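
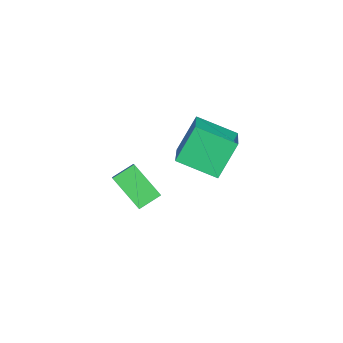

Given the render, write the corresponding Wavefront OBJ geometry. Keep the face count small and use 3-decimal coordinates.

v 0.632 1.652 3.363
v 2.478 1.433 4.482
v 1.224 3.252 2.7
v 3.07 3.033 3.819
v 1.37 0.807 1.981
v 3.216 0.588 3.1
v 1.962 2.407 1.318
v 3.808 2.188 2.437
v 0.761 -1.742 -0.305
v 0.358 -0.831 0.137
v -0.058 -1.727 -1.084
v -0.46 -0.815 -0.643
v 1.82 -0.745 -1.397
v 1.418 0.167 -0.956
v 1.002 -0.729 -2.177
v 0.599 0.182 -1.735
f 2 4 1
f 5 2 1
f 1 4 3
f 3 5 1
f 2 8 4
f 6 2 5
f 6 8 2
f 4 8 3
f 7 5 3
f 3 8 7
f 7 6 5
f 8 6 7
f 10 12 9
f 13 10 9
f 9 12 11
f 11 13 9
f 10 16 12
f 14 10 13
f 14 16 10
f 12 16 11
f 15 13 11
f 11 16 15
f 15 14 13
f 16 14 15



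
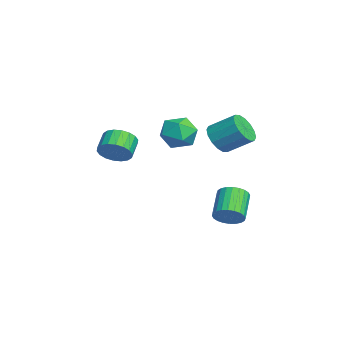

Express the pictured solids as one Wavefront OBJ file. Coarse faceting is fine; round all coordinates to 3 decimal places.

v 0.825 1.413 3.215
v 1.146 1.901 2.355
v 1.676 3.296 3.344
v 1.355 2.807 4.205
v 0.633 2.052 2.417
v 1.163 3.446 3.407
v 0.172 2.031 2.694
v 0.701 3.426 3.683
v -0.115 1.845 3.11
v 0.415 3.239 4.099
v -0.149 1.543 3.554
v 0.38 2.937 4.543
v 0.077 1.206 3.907
v 0.607 2.6 4.897
v 0.504 0.924 4.076
v 1.034 2.319 5.065
v 1.017 0.774 4.013
v 1.547 2.168 5.003
v 1.479 0.794 3.737
v 2.008 2.189 4.726
v 1.765 0.981 3.321
v 2.295 2.375 4.31
v 1.8 1.283 2.877
v 2.329 2.677 3.866
v 1.573 1.62 2.523
v 2.103 3.014 3.513
v -4.819 -0.438 2.358
v -4.072 0.159 3.182
v -3.208 -0.799 1.158
v -2.461 -0.202 1.982
v -2.976 -1.313 2.287
v -3.972 -1.089 3.029
v -3.308 0.449 1.311
v -4.304 0.673 2.053
v -3.138 0.707 2.535
v -2.933 -0.382 3.138
v -4.347 -0.258 1.202
v -4.142 -1.347 1.805
v -0.992 2.26 -3.476
v -0.438 2.83 -2.955
v -1.975 3.27 -1.804
v -2.528 2.7 -2.324
v -0.563 3.066 -3.212
v -2.1 3.506 -2.061
v -0.754 3.179 -3.51
v -2.29 3.619 -2.358
v -0.98 3.152 -3.802
v -2.517 3.593 -2.65
v -1.209 2.989 -4.044
v -2.745 3.43 -2.893
v -1.404 2.716 -4.2
v -2.94 3.156 -3.049
v -1.537 2.373 -4.246
v -3.073 2.813 -3.094
v -1.586 2.012 -4.174
v -3.123 2.453 -3.023
v -1.545 1.69 -3.996
v -3.082 2.13 -2.845
v -1.42 1.454 -3.739
v -2.957 1.894 -2.588
v -1.23 1.341 -3.442
v -2.766 1.781 -2.29
v -1.003 1.367 -3.15
v -2.54 1.808 -1.998
v -0.775 1.53 -2.907
v -2.311 1.971 -1.756
v -0.58 1.804 -2.751
v -2.116 2.244 -1.6
v -0.447 2.147 -2.706
v -1.983 2.587 -1.554
v -0.397 2.507 -2.777
v -1.934 2.948 -1.626
v -3.129 -3.986 0.912
v -2.504 -3.94 1.755
v -3.527 -3.547 2.491
v -4.151 -3.594 1.648
v -2.468 -3.51 1.575
v -3.491 -3.117 2.311
v -2.563 -3.175 1.264
v -3.586 -2.782 2
v -2.77 -3 0.883
v -3.793 -2.607 1.619
v -3.048 -3.021 0.508
v -4.071 -2.628 1.244
v -3.342 -3.232 0.213
v -4.365 -2.84 0.949
v -3.593 -3.594 0.056
v -4.616 -3.201 0.792
v -3.753 -4.033 0.069
v -4.776 -3.64 0.805
v -3.789 -4.463 0.249
v -4.812 -4.07 0.985
v -3.694 -4.798 0.56
v -4.717 -4.405 1.296
v -3.487 -4.973 0.941
v -4.51 -4.58 1.677
v -3.209 -4.952 1.316
v -4.232 -4.559 2.052
v -2.915 -4.74 1.611
v -3.938 -4.348 2.347
v -2.664 -4.379 1.768
v -3.687 -3.986 2.504
f 2 1 5
f 2 5 3
f 3 5 6
f 3 6 4
f 5 1 7
f 5 7 6
f 6 7 8
f 6 8 4
f 7 1 9
f 7 9 8
f 8 9 10
f 8 10 4
f 9 1 11
f 9 11 10
f 10 11 12
f 10 12 4
f 11 1 13
f 11 13 12
f 12 13 14
f 12 14 4
f 13 1 15
f 13 15 14
f 14 15 16
f 14 16 4
f 15 1 17
f 15 17 16
f 16 17 18
f 16 18 4
f 17 1 19
f 17 19 18
f 18 19 20
f 18 20 4
f 19 1 21
f 19 21 20
f 20 21 22
f 20 22 4
f 21 1 23
f 21 23 22
f 22 23 24
f 22 24 4
f 23 1 25
f 23 25 24
f 24 25 26
f 24 26 4
f 25 1 2
f 25 2 26
f 26 2 3
f 26 3 4
f 27 38 32
f 27 32 28
f 27 28 34
f 27 34 37
f 27 37 38
f 28 32 36
f 32 38 31
f 38 37 29
f 37 34 33
f 34 28 35
f 30 36 31
f 30 31 29
f 30 29 33
f 30 33 35
f 30 35 36
f 31 36 32
f 29 31 38
f 33 29 37
f 35 33 34
f 36 35 28
f 40 39 43
f 40 43 41
f 41 43 44
f 41 44 42
f 43 39 45
f 43 45 44
f 44 45 46
f 44 46 42
f 45 39 47
f 45 47 46
f 46 47 48
f 46 48 42
f 47 39 49
f 47 49 48
f 48 49 50
f 48 50 42
f 49 39 51
f 49 51 50
f 50 51 52
f 50 52 42
f 51 39 53
f 51 53 52
f 52 53 54
f 52 54 42
f 53 39 55
f 53 55 54
f 54 55 56
f 54 56 42
f 55 39 57
f 55 57 56
f 56 57 58
f 56 58 42
f 57 39 59
f 57 59 58
f 58 59 60
f 58 60 42
f 59 39 61
f 59 61 60
f 60 61 62
f 60 62 42
f 61 39 63
f 61 63 62
f 62 63 64
f 62 64 42
f 63 39 65
f 63 65 64
f 64 65 66
f 64 66 42
f 65 39 67
f 65 67 66
f 66 67 68
f 66 68 42
f 67 39 69
f 67 69 68
f 68 69 70
f 68 70 42
f 69 39 71
f 69 71 70
f 70 71 72
f 70 72 42
f 71 39 40
f 71 40 72
f 72 40 41
f 72 41 42
f 74 73 77
f 74 77 75
f 75 77 78
f 75 78 76
f 77 73 79
f 77 79 78
f 78 79 80
f 78 80 76
f 79 73 81
f 79 81 80
f 80 81 82
f 80 82 76
f 81 73 83
f 81 83 82
f 82 83 84
f 82 84 76
f 83 73 85
f 83 85 84
f 84 85 86
f 84 86 76
f 85 73 87
f 85 87 86
f 86 87 88
f 86 88 76
f 87 73 89
f 87 89 88
f 88 89 90
f 88 90 76
f 89 73 91
f 89 91 90
f 90 91 92
f 90 92 76
f 91 73 93
f 91 93 92
f 92 93 94
f 92 94 76
f 93 73 95
f 93 95 94
f 94 95 96
f 94 96 76
f 95 73 97
f 95 97 96
f 96 97 98
f 96 98 76
f 97 73 99
f 97 99 98
f 98 99 100
f 98 100 76
f 99 73 101
f 99 101 100
f 100 101 102
f 100 102 76
f 101 73 74
f 101 74 102
f 102 74 75
f 102 75 76



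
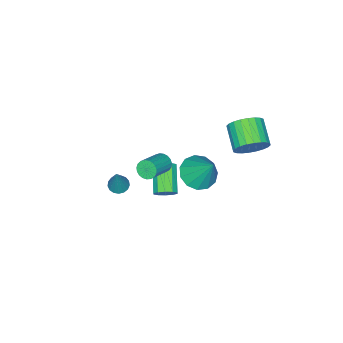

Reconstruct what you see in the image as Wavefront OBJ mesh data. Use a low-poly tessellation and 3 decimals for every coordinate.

v -0.303 2.185 2.135
v 0.436 2.653 1.692
v -0.037 3.235 3.685
v -0.021 2.94 1.576
v -0.568 2.987 1.638
v -1.03 2.78 1.857
v -1.262 2.384 2.165
v -1.189 1.925 2.463
v -0.834 1.549 2.657
v -0.311 1.375 2.686
v 0.215 1.458 2.539
v 0.576 1.772 2.265
v 0.659 2.217 1.949
v 0.728 0.999 0.508
v 0.985 1.183 1.018
v -0.07 0.325 1.861
v -0.328 0.141 1.352
v 0.719 1.425 0.931
v -0.337 0.567 1.774
v 0.455 1.504 0.682
v -0.6 0.647 1.525
v 0.296 1.391 0.367
v -0.759 0.533 1.21
v 0.302 1.127 0.106
v -0.754 0.27 0.949
v 0.47 0.815 -0.001
v -0.585 -0.043 0.842
v 0.737 0.573 0.086
v -0.319 -0.285 0.929
v 1 0.493 0.335
v -0.055 -0.364 1.178
v 1.159 0.607 0.65
v 0.104 -0.251 1.493
v 1.154 0.87 0.911
v 0.098 0.013 1.754
v -2.629 3.597 3.041
v -1.947 3.393 3.624
v -2.789 2.399 4.261
v -3.471 2.603 3.679
v -2.117 3.652 3.804
v -2.959 2.659 4.441
v -2.366 3.904 3.868
v -3.208 2.91 4.505
v -2.654 4.108 3.806
v -3.496 3.114 4.443
v -2.939 4.235 3.627
v -3.781 3.241 4.265
v -3.176 4.265 3.36
v -4.018 3.271 3.997
v -3.33 4.192 3.044
v -4.172 3.199 3.681
v -3.378 4.03 2.727
v -4.22 3.036 3.364
v -3.311 3.801 2.459
v -4.153 2.807 3.096
v -3.141 3.541 2.279
v -3.983 2.548 2.916
v -2.892 3.29 2.215
v -3.734 2.296 2.852
v -2.604 3.086 2.277
v -3.446 2.092 2.914
v -2.319 2.959 2.455
v -3.161 1.965 3.093
v -2.082 2.929 2.723
v -2.924 1.935 3.36
v -1.928 3.001 3.039
v -2.77 2.008 3.676
v -1.88 3.164 3.356
v -2.722 2.17 3.993
v -1.056 -3.344 -3.346
v -0.666 -3.742 -3.397
v -0.384 -2.916 -1.534
v -0.546 -3.522 -3.493
v -0.544 -3.262 -3.556
v -0.658 -3.02 -3.57
v -0.864 -2.853 -3.534
v -1.114 -2.798 -3.454
v -1.351 -2.868 -3.349
v -1.52 -3.047 -3.244
v -1.583 -3.295 -3.162
v -1.525 -3.553 -3.123
v -1.36 -3.764 -3.134
v -1.125 -3.879 -3.194
v -0.875 -3.871 -3.289
v 0.291 0.455 2.297
v 0.527 0.193 1.887
v 1.844 0.303 2.574
v 1.609 0.565 2.983
v 0.543 0.406 1.821
v 1.861 0.517 2.508
v 0.516 0.629 1.837
v 1.833 0.74 2.524
v 0.45 0.821 1.933
v 1.768 0.932 2.62
v 0.357 0.95 2.091
v 1.674 1.061 2.778
v 0.252 0.993 2.285
v 1.569 1.104 2.972
v 0.154 0.943 2.481
v 1.471 1.054 3.168
v 0.08 0.809 2.645
v 1.397 0.92 3.332
v 0.042 0.613 2.749
v 1.36 0.724 3.436
v 0.048 0.39 2.774
v 1.365 0.501 3.461
v 0.095 0.178 2.717
v 1.413 0.289 3.404
v 0.177 0.014 2.587
v 1.494 0.125 3.274
v 0.278 -0.074 2.407
v 1.596 0.037 3.094
v 0.382 -0.07 2.208
v 1.699 0.04 2.895
v 0.47 0.024 2.024
v 1.787 0.135 2.711
f 2 1 4
f 2 4 3
f 4 1 5
f 4 5 3
f 5 1 6
f 5 6 3
f 6 1 7
f 6 7 3
f 7 1 8
f 7 8 3
f 8 1 9
f 8 9 3
f 9 1 10
f 9 10 3
f 10 1 11
f 10 11 3
f 11 1 12
f 11 12 3
f 12 1 13
f 12 13 3
f 13 1 2
f 13 2 3
f 15 14 18
f 15 18 16
f 16 18 19
f 16 19 17
f 18 14 20
f 18 20 19
f 19 20 21
f 19 21 17
f 20 14 22
f 20 22 21
f 21 22 23
f 21 23 17
f 22 14 24
f 22 24 23
f 23 24 25
f 23 25 17
f 24 14 26
f 24 26 25
f 25 26 27
f 25 27 17
f 26 14 28
f 26 28 27
f 27 28 29
f 27 29 17
f 28 14 30
f 28 30 29
f 29 30 31
f 29 31 17
f 30 14 32
f 30 32 31
f 31 32 33
f 31 33 17
f 32 14 34
f 32 34 33
f 33 34 35
f 33 35 17
f 34 14 15
f 34 15 35
f 35 15 16
f 35 16 17
f 37 36 40
f 37 40 38
f 38 40 41
f 38 41 39
f 40 36 42
f 40 42 41
f 41 42 43
f 41 43 39
f 42 36 44
f 42 44 43
f 43 44 45
f 43 45 39
f 44 36 46
f 44 46 45
f 45 46 47
f 45 47 39
f 46 36 48
f 46 48 47
f 47 48 49
f 47 49 39
f 48 36 50
f 48 50 49
f 49 50 51
f 49 51 39
f 50 36 52
f 50 52 51
f 51 52 53
f 51 53 39
f 52 36 54
f 52 54 53
f 53 54 55
f 53 55 39
f 54 36 56
f 54 56 55
f 55 56 57
f 55 57 39
f 56 36 58
f 56 58 57
f 57 58 59
f 57 59 39
f 58 36 60
f 58 60 59
f 59 60 61
f 59 61 39
f 60 36 62
f 60 62 61
f 61 62 63
f 61 63 39
f 62 36 64
f 62 64 63
f 63 64 65
f 63 65 39
f 64 36 66
f 64 66 65
f 65 66 67
f 65 67 39
f 66 36 68
f 66 68 67
f 67 68 69
f 67 69 39
f 68 36 37
f 68 37 69
f 69 37 38
f 69 38 39
f 71 70 73
f 71 73 72
f 73 70 74
f 73 74 72
f 74 70 75
f 74 75 72
f 75 70 76
f 75 76 72
f 76 70 77
f 76 77 72
f 77 70 78
f 77 78 72
f 78 70 79
f 78 79 72
f 79 70 80
f 79 80 72
f 80 70 81
f 80 81 72
f 81 70 82
f 81 82 72
f 82 70 83
f 82 83 72
f 83 70 84
f 83 84 72
f 84 70 71
f 84 71 72
f 86 85 89
f 86 89 87
f 87 89 90
f 87 90 88
f 89 85 91
f 89 91 90
f 90 91 92
f 90 92 88
f 91 85 93
f 91 93 92
f 92 93 94
f 92 94 88
f 93 85 95
f 93 95 94
f 94 95 96
f 94 96 88
f 95 85 97
f 95 97 96
f 96 97 98
f 96 98 88
f 97 85 99
f 97 99 98
f 98 99 100
f 98 100 88
f 99 85 101
f 99 101 100
f 100 101 102
f 100 102 88
f 101 85 103
f 101 103 102
f 102 103 104
f 102 104 88
f 103 85 105
f 103 105 104
f 104 105 106
f 104 106 88
f 105 85 107
f 105 107 106
f 106 107 108
f 106 108 88
f 107 85 109
f 107 109 108
f 108 109 110
f 108 110 88
f 109 85 111
f 109 111 110
f 110 111 112
f 110 112 88
f 111 85 113
f 111 113 112
f 112 113 114
f 112 114 88
f 113 85 115
f 113 115 114
f 114 115 116
f 114 116 88
f 115 85 86
f 115 86 116
f 116 86 87
f 116 87 88



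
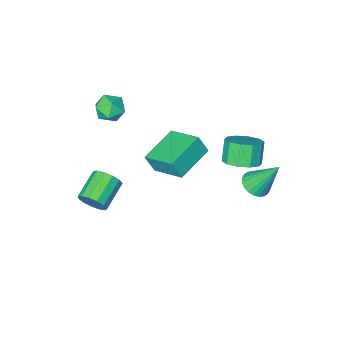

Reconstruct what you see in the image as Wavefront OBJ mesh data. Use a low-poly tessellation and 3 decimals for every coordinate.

v -2.725 1.999 -0.649
v -1.876 1.504 -0.529
v -2.325 1.007 0.608
v -3.175 1.501 0.489
v -1.814 2.053 -0.265
v -2.264 1.555 0.872
v -2.101 2.581 -0.147
v -2.55 2.083 0.99
v -2.626 2.886 -0.221
v -3.075 2.389 0.916
v -3.189 2.853 -0.458
v -3.638 2.355 0.679
v -3.575 2.493 -0.768
v -4.024 1.996 0.369
v -3.636 1.945 -1.032
v -4.086 1.447 0.105
v -3.35 1.417 -1.15
v -3.799 0.919 -0.013
v -2.825 1.111 -1.076
v -3.274 0.614 0.061
v -2.262 1.145 -0.839
v -2.711 0.647 0.298
v -0.106 0.547 0.98
v 0.26 0.241 1.971
v -0.588 2.285 1.694
v -0.222 1.979 2.686
v 1.822 1.281 0.494
v 2.188 0.975 1.486
v 1.34 3.019 1.209
v 1.706 2.713 2.2
v 1.937 -2.606 2.627
v 2.605 -3.06 2.245
v 1.075 -2.94 1.515
v 1.743 -3.394 1.133
v 1.363 -3.703 1.88
v 1.896 -3.497 2.567
v 1.784 -2.503 1.193
v 2.317 -2.297 1.88
v 2.511 -2.996 1.358
v 2.251 -3.738 1.783
v 1.429 -2.262 1.977
v 1.169 -3.004 2.402
v -2.595 3.489 -1.035
v -2.053 4.071 -1.123
v -3.285 4.411 0.815
v -2.297 4.192 -1.275
v -2.587 4.206 -1.39
v -2.878 4.111 -1.451
v -3.126 3.921 -1.449
v -3.293 3.665 -1.384
v -3.354 3.383 -1.266
v -3.299 3.117 -1.112
v -3.137 2.907 -0.948
v -2.892 2.786 -0.796
v -2.602 2.772 -0.681
v -2.311 2.867 -0.62
v -2.064 3.057 -0.622
v -1.897 3.312 -0.687
v -1.836 3.595 -0.805
v -1.891 3.861 -0.958
v 3.676 -1.753 -4.002
v 4.145 -1.993 -3.36
v 2.792 -2.807 -2.677
v 2.324 -2.567 -3.318
v 3.958 -1.581 -3.24
v 2.605 -2.395 -2.557
v 3.681 -1.224 -3.362
v 2.329 -2.038 -2.679
v 3.403 -1.035 -3.687
v 2.051 -1.849 -3.004
v 3.212 -1.074 -4.112
v 1.859 -1.888 -3.429
v 3.168 -1.328 -4.502
v 1.816 -2.142 -3.819
v 3.285 -1.717 -4.733
v 1.933 -2.532 -4.05
v 3.527 -2.118 -4.732
v 2.175 -2.932 -4.049
v 3.816 -2.402 -4.499
v 2.464 -3.217 -3.816
v 4.061 -2.481 -4.108
v 2.708 -3.295 -3.425
v 4.183 -2.328 -3.683
v 2.831 -3.142 -3
f 2 1 5
f 2 5 3
f 3 5 6
f 3 6 4
f 5 1 7
f 5 7 6
f 6 7 8
f 6 8 4
f 7 1 9
f 7 9 8
f 8 9 10
f 8 10 4
f 9 1 11
f 9 11 10
f 10 11 12
f 10 12 4
f 11 1 13
f 11 13 12
f 12 13 14
f 12 14 4
f 13 1 15
f 13 15 14
f 14 15 16
f 14 16 4
f 15 1 17
f 15 17 16
f 16 17 18
f 16 18 4
f 17 1 19
f 17 19 18
f 18 19 20
f 18 20 4
f 19 1 21
f 19 21 20
f 20 21 22
f 20 22 4
f 21 1 2
f 21 2 22
f 22 2 3
f 22 3 4
f 24 26 23
f 27 24 23
f 23 26 25
f 25 27 23
f 24 30 26
f 28 24 27
f 28 30 24
f 26 30 25
f 29 27 25
f 25 30 29
f 29 28 27
f 30 28 29
f 31 42 36
f 31 36 32
f 31 32 38
f 31 38 41
f 31 41 42
f 32 36 40
f 36 42 35
f 42 41 33
f 41 38 37
f 38 32 39
f 34 40 35
f 34 35 33
f 34 33 37
f 34 37 39
f 34 39 40
f 35 40 36
f 33 35 42
f 37 33 41
f 39 37 38
f 40 39 32
f 44 43 46
f 44 46 45
f 46 43 47
f 46 47 45
f 47 43 48
f 47 48 45
f 48 43 49
f 48 49 45
f 49 43 50
f 49 50 45
f 50 43 51
f 50 51 45
f 51 43 52
f 51 52 45
f 52 43 53
f 52 53 45
f 53 43 54
f 53 54 45
f 54 43 55
f 54 55 45
f 55 43 56
f 55 56 45
f 56 43 57
f 56 57 45
f 57 43 58
f 57 58 45
f 58 43 59
f 58 59 45
f 59 43 60
f 59 60 45
f 60 43 44
f 60 44 45
f 62 61 65
f 62 65 63
f 63 65 66
f 63 66 64
f 65 61 67
f 65 67 66
f 66 67 68
f 66 68 64
f 67 61 69
f 67 69 68
f 68 69 70
f 68 70 64
f 69 61 71
f 69 71 70
f 70 71 72
f 70 72 64
f 71 61 73
f 71 73 72
f 72 73 74
f 72 74 64
f 73 61 75
f 73 75 74
f 74 75 76
f 74 76 64
f 75 61 77
f 75 77 76
f 76 77 78
f 76 78 64
f 77 61 79
f 77 79 78
f 78 79 80
f 78 80 64
f 79 61 81
f 79 81 80
f 80 81 82
f 80 82 64
f 81 61 83
f 81 83 82
f 82 83 84
f 82 84 64
f 83 61 62
f 83 62 84
f 84 62 63
f 84 63 64



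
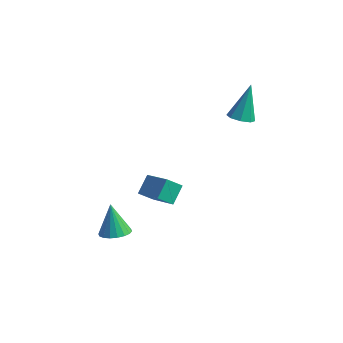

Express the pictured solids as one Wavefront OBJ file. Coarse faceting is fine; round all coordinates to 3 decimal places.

v 1.375 -3.94 2.117
v 1.388 -3.142 2.72
v 0.037 -3.219 1.191
v 0.051 -2.421 1.793
v 1.909 -3.579 1.627
v 1.923 -2.781 2.229
v 0.572 -2.858 0.7
v 0.585 -2.06 1.303
v 2.054 2.412 2.652
v 2.65 2.611 2.531
v 2.066 3.348 4.248
v 2.31 2.917 2.354
v 1.82 2.927 2.352
v 1.467 2.635 2.526
v 1.458 2.213 2.774
v 1.798 1.907 2.95
v 2.287 1.897 2.952
v 2.64 2.189 2.778
v -1.35 -2.843 -2.634
v -0.646 -2.8 -2.409
v -1.83 -2.377 -1.226
v -0.703 -2.499 -2.528
v -0.889 -2.266 -2.669
v -1.165 -2.147 -2.802
v -1.478 -2.166 -2.903
v -1.766 -2.319 -2.95
v -1.971 -2.576 -2.935
v -2.053 -2.886 -2.86
v -1.996 -3.188 -2.741
v -1.811 -3.421 -2.6
v -1.534 -3.54 -2.467
v -1.221 -3.521 -2.366
v -0.934 -3.368 -2.319
v -0.728 -3.11 -2.334
f 2 4 1
f 5 2 1
f 1 4 3
f 3 5 1
f 2 8 4
f 6 2 5
f 6 8 2
f 4 8 3
f 7 5 3
f 3 8 7
f 7 6 5
f 8 6 7
f 10 9 12
f 10 12 11
f 12 9 13
f 12 13 11
f 13 9 14
f 13 14 11
f 14 9 15
f 14 15 11
f 15 9 16
f 15 16 11
f 16 9 17
f 16 17 11
f 17 9 18
f 17 18 11
f 18 9 10
f 18 10 11
f 20 19 22
f 20 22 21
f 22 19 23
f 22 23 21
f 23 19 24
f 23 24 21
f 24 19 25
f 24 25 21
f 25 19 26
f 25 26 21
f 26 19 27
f 26 27 21
f 27 19 28
f 27 28 21
f 28 19 29
f 28 29 21
f 29 19 30
f 29 30 21
f 30 19 31
f 30 31 21
f 31 19 32
f 31 32 21
f 32 19 33
f 32 33 21
f 33 19 34
f 33 34 21
f 34 19 20
f 34 20 21



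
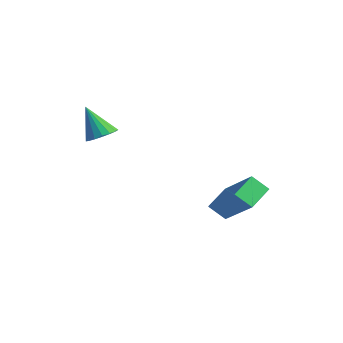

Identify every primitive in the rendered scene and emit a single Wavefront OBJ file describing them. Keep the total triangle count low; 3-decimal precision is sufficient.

v 1.338 1.312 -2.282
v 1.046 2.278 -1.819
v -0.219 1.426 -3.499
v -0.511 2.392 -3.037
v 1.791 1.708 -2.823
v 1.499 2.674 -2.361
v 0.234 1.822 -4.041
v -0.058 2.788 -3.578
v -3.264 -0.821 -0.578
v -2.971 -0.346 -0.332
v -3.896 -1.059 0.638
v -3.217 -0.229 -0.437
v -3.474 -0.248 -0.575
v -3.683 -0.399 -0.712
v -3.796 -0.646 -0.82
v -3.787 -0.933 -0.871
v -3.659 -1.194 -0.856
v -3.44 -1.37 -0.776
v -3.18 -1.421 -0.652
v -2.941 -1.333 -0.51
v -2.775 -1.129 -0.384
v -2.721 -0.854 -0.302
v -2.792 -0.571 -0.283
f 2 4 1
f 5 2 1
f 1 4 3
f 3 5 1
f 2 8 4
f 6 2 5
f 6 8 2
f 4 8 3
f 7 5 3
f 3 8 7
f 7 6 5
f 8 6 7
f 10 9 12
f 10 12 11
f 12 9 13
f 12 13 11
f 13 9 14
f 13 14 11
f 14 9 15
f 14 15 11
f 15 9 16
f 15 16 11
f 16 9 17
f 16 17 11
f 17 9 18
f 17 18 11
f 18 9 19
f 18 19 11
f 19 9 20
f 19 20 11
f 20 9 21
f 20 21 11
f 21 9 22
f 21 22 11
f 22 9 23
f 22 23 11
f 23 9 10
f 23 10 11



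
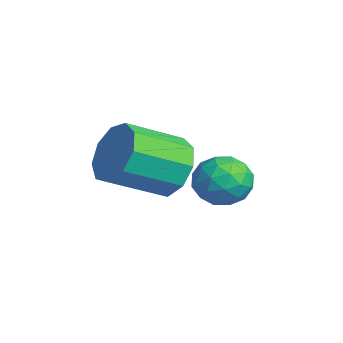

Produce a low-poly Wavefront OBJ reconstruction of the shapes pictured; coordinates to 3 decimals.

v -1.684 1.76 3.546
v -1.413 2.125 4.193
v -1.306 0.865 4.86
v -1.576 0.5 4.214
v -1.952 2.09 4.212
v -1.845 0.83 4.879
v -2.365 1.9 3.92
v -2.258 0.64 4.587
v -2.46 1.645 3.453
v -2.352 0.385 4.121
v -2.191 1.443 3.03
v -2.083 0.183 3.697
v -1.684 1.39 2.848
v -1.577 0.13 3.516
v -1.178 1.51 2.993
v -1.071 0.25 3.661
v -0.908 1.747 3.397
v -0.801 0.487 4.065
v -1.001 1.99 3.871
v -0.894 0.73 4.538
v -1.672 3.5 2.698
v -1.246 3.085 3.055
v -2.474 2.715 2.745
v -2.048 2.3 3.102
v -2.296 2.879 3.395
v -1.8 3.363 3.366
v -1.92 2.437 2.434
v -1.424 2.921 2.405
v -1.399 2.428 2.892
v -1.631 2.701 3.486
v -2.089 3.099 2.314
v -2.321 3.372 2.908
v -1.389 3.361 2.872
v -2.331 2.439 2.928
v -2.477 2.779 3.1
v -2.226 2.535 3.31
v -1.715 3.525 3.055
v -1.464 3.281 3.265
v -2.081 3.16 3.465
v -2.256 2.519 2.535
v -2.005 2.275 2.745
v -1.494 3.265 2.49
v -1.243 3.021 2.7
v -1.639 2.64 2.335
v -1.228 2.731 2.987
v -1.699 2.27 3.014
v -1.624 2.35 2.621
v -1.333 2.635 2.604
v -1.364 2.892 3.336
v -1.836 2.431 3.363
v -1.982 2.771 3.536
v -1.69 3.056 3.519
v -1.454 2.506 3.24
v -1.884 3.369 2.437
v -2.356 2.908 2.464
v -2.03 2.744 2.281
v -1.738 3.029 2.264
v -2.021 3.53 2.786
v -2.492 3.069 2.813
v -2.387 3.165 3.196
v -2.096 3.45 3.179
v -2.266 3.294 2.56
f 2 1 5
f 2 5 3
f 3 5 6
f 3 6 4
f 5 1 7
f 5 7 6
f 6 7 8
f 6 8 4
f 7 1 9
f 7 9 8
f 8 9 10
f 8 10 4
f 9 1 11
f 9 11 10
f 10 11 12
f 10 12 4
f 11 1 13
f 11 13 12
f 12 13 14
f 12 14 4
f 13 1 15
f 13 15 14
f 14 15 16
f 14 16 4
f 15 1 17
f 15 17 16
f 16 17 18
f 16 18 4
f 17 1 19
f 17 19 18
f 18 19 20
f 18 20 4
f 19 1 2
f 19 2 20
f 20 2 3
f 20 3 4
f 21 58 37
f 58 32 61
f 37 61 26
f 58 61 37
f 21 37 33
f 37 26 38
f 33 38 22
f 37 38 33
f 21 33 42
f 33 22 43
f 42 43 28
f 33 43 42
f 21 42 54
f 42 28 57
f 54 57 31
f 42 57 54
f 21 54 58
f 54 31 62
f 58 62 32
f 54 62 58
f 22 38 49
f 38 26 52
f 49 52 30
f 38 52 49
f 26 61 39
f 61 32 60
f 39 60 25
f 61 60 39
f 32 62 59
f 62 31 55
f 59 55 23
f 62 55 59
f 31 57 56
f 57 28 44
f 56 44 27
f 57 44 56
f 28 43 48
f 43 22 45
f 48 45 29
f 43 45 48
f 24 50 36
f 50 30 51
f 36 51 25
f 50 51 36
f 24 36 34
f 36 25 35
f 34 35 23
f 36 35 34
f 24 34 41
f 34 23 40
f 41 40 27
f 34 40 41
f 24 41 46
f 41 27 47
f 46 47 29
f 41 47 46
f 24 46 50
f 46 29 53
f 50 53 30
f 46 53 50
f 25 51 39
f 51 30 52
f 39 52 26
f 51 52 39
f 23 35 59
f 35 25 60
f 59 60 32
f 35 60 59
f 27 40 56
f 40 23 55
f 56 55 31
f 40 55 56
f 29 47 48
f 47 27 44
f 48 44 28
f 47 44 48
f 30 53 49
f 53 29 45
f 49 45 22
f 53 45 49



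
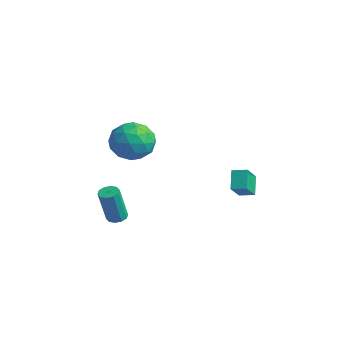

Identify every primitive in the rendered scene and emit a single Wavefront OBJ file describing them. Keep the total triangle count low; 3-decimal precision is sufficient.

v -4.612 -0.667 0.683
v -3.727 -0.713 -0.201
v -4.133 -2.547 1.261
v -3.248 -2.593 0.377
v -3.107 -1.837 1.365
v -3.404 -0.675 1.007
v -4.456 -2.585 0.053
v -4.753 -1.423 -0.305
v -3.631 -1.898 -0.59
v -2.797 -1.436 0.221
v -5.063 -1.824 0.839
v -4.229 -1.362 1.65
v -4.212 -0.525 0.19
v -3.648 -2.735 0.87
v -3.566 -2.291 1.45
v -3.046 -2.318 0.931
v -4.022 -0.503 0.9
v -3.501 -0.53 0.381
v -3.137 -1.191 1.301
v -4.359 -2.73 0.679
v -3.838 -2.757 0.16
v -4.814 -0.942 0.129
v -4.294 -0.969 -0.39
v -4.723 -2.069 -0.241
v -3.635 -1.249 -0.558
v -3.353 -2.354 -0.218
v -4.064 -2.349 -0.409
v -4.238 -1.666 -0.619
v -3.145 -0.977 -0.081
v -2.863 -2.082 0.258
v -2.781 -1.638 0.839
v -2.955 -0.955 0.629
v -3.089 -1.674 -0.31
v -4.997 -1.178 0.802
v -4.715 -2.283 1.141
v -4.905 -2.305 0.431
v -5.079 -1.622 0.221
v -4.507 -0.906 1.278
v -4.225 -2.011 1.618
v -3.622 -1.594 1.679
v -3.796 -0.911 1.469
v -4.771 -1.586 1.37
v -3.404 -2.864 -4.208
v -2.86 -2.93 -4.256
v -2.752 -3.462 -2.279
v -3.296 -3.396 -2.232
v -2.919 -2.607 -4.166
v -2.812 -3.139 -2.189
v -3.164 -2.383 -4.092
v -3.056 -2.915 -2.115
v -3.5 -2.343 -4.063
v -3.393 -2.874 -2.086
v -3.8 -2.501 -4.089
v -3.692 -3.033 -2.112
v -3.948 -2.798 -4.161
v -3.84 -3.33 -2.184
v -3.888 -3.121 -4.251
v -3.781 -3.653 -2.274
v -3.644 -3.345 -4.325
v -3.536 -3.877 -2.348
v -3.307 -3.386 -4.354
v -3.2 -3.917 -2.377
v -3.008 -3.227 -4.328
v -2.9 -3.759 -2.351
v -1.21 2.389 -2.809
v -1.898 2.911 -1.946
v -1.771 3.307 -3.811
v -2.458 3.829 -2.948
v -0.602 2.931 -2.652
v -1.289 3.453 -1.789
v -1.162 3.849 -3.654
v -1.85 4.371 -2.791
f 1 38 17
f 38 12 41
f 17 41 6
f 38 41 17
f 1 17 13
f 17 6 18
f 13 18 2
f 17 18 13
f 1 13 22
f 13 2 23
f 22 23 8
f 13 23 22
f 1 22 34
f 22 8 37
f 34 37 11
f 22 37 34
f 1 34 38
f 34 11 42
f 38 42 12
f 34 42 38
f 2 18 29
f 18 6 32
f 29 32 10
f 18 32 29
f 6 41 19
f 41 12 40
f 19 40 5
f 41 40 19
f 12 42 39
f 42 11 35
f 39 35 3
f 42 35 39
f 11 37 36
f 37 8 24
f 36 24 7
f 37 24 36
f 8 23 28
f 23 2 25
f 28 25 9
f 23 25 28
f 4 30 16
f 30 10 31
f 16 31 5
f 30 31 16
f 4 16 14
f 16 5 15
f 14 15 3
f 16 15 14
f 4 14 21
f 14 3 20
f 21 20 7
f 14 20 21
f 4 21 26
f 21 7 27
f 26 27 9
f 21 27 26
f 4 26 30
f 26 9 33
f 30 33 10
f 26 33 30
f 5 31 19
f 31 10 32
f 19 32 6
f 31 32 19
f 3 15 39
f 15 5 40
f 39 40 12
f 15 40 39
f 7 20 36
f 20 3 35
f 36 35 11
f 20 35 36
f 9 27 28
f 27 7 24
f 28 24 8
f 27 24 28
f 10 33 29
f 33 9 25
f 29 25 2
f 33 25 29
f 44 43 47
f 44 47 45
f 45 47 48
f 45 48 46
f 47 43 49
f 47 49 48
f 48 49 50
f 48 50 46
f 49 43 51
f 49 51 50
f 50 51 52
f 50 52 46
f 51 43 53
f 51 53 52
f 52 53 54
f 52 54 46
f 53 43 55
f 53 55 54
f 54 55 56
f 54 56 46
f 55 43 57
f 55 57 56
f 56 57 58
f 56 58 46
f 57 43 59
f 57 59 58
f 58 59 60
f 58 60 46
f 59 43 61
f 59 61 60
f 60 61 62
f 60 62 46
f 61 43 63
f 61 63 62
f 62 63 64
f 62 64 46
f 63 43 44
f 63 44 64
f 64 44 45
f 64 45 46
f 66 68 65
f 69 66 65
f 65 68 67
f 67 69 65
f 66 72 68
f 70 66 69
f 70 72 66
f 68 72 67
f 71 69 67
f 67 72 71
f 71 70 69
f 72 70 71



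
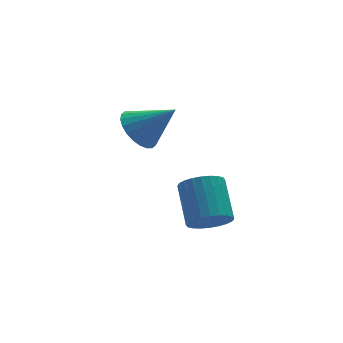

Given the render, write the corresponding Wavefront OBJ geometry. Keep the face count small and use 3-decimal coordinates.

v 1.39 1.389 2.579
v 2.068 1.985 2.254
v 2.55 0.711 3.761
v 1.913 2.192 2.525
v 1.678 2.276 2.805
v 1.399 2.226 3.049
v 1.119 2.047 3.223
v 0.88 1.769 3.298
v 0.718 1.433 3.264
v 0.659 1.09 3.125
v 0.711 0.792 2.904
v 0.866 0.586 2.633
v 1.101 0.501 2.353
v 1.38 0.552 2.109
v 1.66 0.73 1.935
v 1.9 1.008 1.86
v 2.061 1.345 1.894
v 2.12 1.688 2.033
v 2.283 -3.115 0.362
v 2.99 -2.933 -0.052
v 3.245 -1.522 1.003
v 2.537 -1.705 1.418
v 2.769 -2.764 -0.225
v 3.024 -1.353 0.83
v 2.474 -2.648 -0.309
v 2.729 -1.237 0.746
v 2.15 -2.603 -0.29
v 2.405 -1.193 0.765
v 1.846 -2.637 -0.172
v 2.101 -1.226 0.883
v 1.609 -2.743 0.027
v 1.863 -1.332 1.082
v 1.474 -2.906 0.277
v 1.728 -1.495 1.333
v 1.462 -3.1 0.541
v 1.717 -1.69 1.596
v 1.575 -3.298 0.777
v 1.83 -1.887 1.832
v 1.796 -3.467 0.95
v 2.051 -2.056 2.005
v 2.091 -3.583 1.034
v 2.346 -2.172 2.089
v 2.415 -3.627 1.015
v 2.67 -2.217 2.07
v 2.719 -3.594 0.897
v 2.974 -2.183 1.952
v 2.957 -3.488 0.698
v 3.211 -2.077 1.753
v 3.092 -3.325 0.447
v 3.346 -1.914 1.503
v 3.103 -3.13 0.184
v 3.358 -1.72 1.239
f 2 1 4
f 2 4 3
f 4 1 5
f 4 5 3
f 5 1 6
f 5 6 3
f 6 1 7
f 6 7 3
f 7 1 8
f 7 8 3
f 8 1 9
f 8 9 3
f 9 1 10
f 9 10 3
f 10 1 11
f 10 11 3
f 11 1 12
f 11 12 3
f 12 1 13
f 12 13 3
f 13 1 14
f 13 14 3
f 14 1 15
f 14 15 3
f 15 1 16
f 15 16 3
f 16 1 17
f 16 17 3
f 17 1 18
f 17 18 3
f 18 1 2
f 18 2 3
f 20 19 23
f 20 23 21
f 21 23 24
f 21 24 22
f 23 19 25
f 23 25 24
f 24 25 26
f 24 26 22
f 25 19 27
f 25 27 26
f 26 27 28
f 26 28 22
f 27 19 29
f 27 29 28
f 28 29 30
f 28 30 22
f 29 19 31
f 29 31 30
f 30 31 32
f 30 32 22
f 31 19 33
f 31 33 32
f 32 33 34
f 32 34 22
f 33 19 35
f 33 35 34
f 34 35 36
f 34 36 22
f 35 19 37
f 35 37 36
f 36 37 38
f 36 38 22
f 37 19 39
f 37 39 38
f 38 39 40
f 38 40 22
f 39 19 41
f 39 41 40
f 40 41 42
f 40 42 22
f 41 19 43
f 41 43 42
f 42 43 44
f 42 44 22
f 43 19 45
f 43 45 44
f 44 45 46
f 44 46 22
f 45 19 47
f 45 47 46
f 46 47 48
f 46 48 22
f 47 19 49
f 47 49 48
f 48 49 50
f 48 50 22
f 49 19 51
f 49 51 50
f 50 51 52
f 50 52 22
f 51 19 20
f 51 20 52
f 52 20 21
f 52 21 22



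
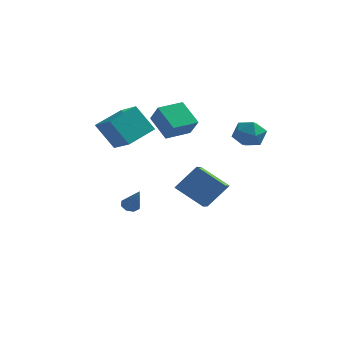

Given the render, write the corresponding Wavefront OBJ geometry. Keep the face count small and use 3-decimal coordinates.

v -3.138 -2.278 3.818
v -1.816 -3.205 4.543
v -2.357 -0.605 4.534
v -1.035 -1.532 5.259
v -2.105 -2.068 2.201
v -0.783 -2.995 2.926
v -1.324 -0.395 2.917
v -0.002 -1.322 3.642
v 4.175 -4.659 -0.337
v 2.522 -4.563 0.748
v 3.961 -3.515 -0.763
v 2.308 -3.418 0.322
v 5.132 -3.962 1.058
v 3.479 -3.865 2.143
v 4.918 -2.817 0.632
v 3.265 -2.721 1.717
v 4.249 3.63 2.09
v 4.832 3.073 2.781
v 2.948 2.527 2.299
v 3.531 1.97 2.99
v 3.184 2.94 3.248
v 3.988 3.622 3.119
v 3.792 1.978 1.961
v 4.596 2.66 1.832
v 4.55 2.053 2.702
v 4.174 2.647 3.497
v 3.606 2.953 1.583
v 3.23 3.547 2.378
v -0.257 0.712 2.282
v -1.485 1.386 3.46
v 0.636 2.118 2.409
v -0.592 2.792 3.586
v 0.452 0.168 3.334
v -0.776 0.842 4.511
v 1.345 1.574 3.46
v 0.117 2.248 4.638
v -2.839 1.631 -3.533
v -2.45 2.074 -3.547
v -1.921 0.869 -2.067
v -2.802 2.162 -3.28
v -3.177 1.94 -3.161
v -3.354 1.536 -3.26
v -3.229 1.188 -3.519
v -2.876 1.099 -3.786
v -2.502 1.322 -3.905
v -2.325 1.725 -3.806
f 2 4 1
f 5 2 1
f 1 4 3
f 3 5 1
f 2 8 4
f 6 2 5
f 6 8 2
f 4 8 3
f 7 5 3
f 3 8 7
f 7 6 5
f 8 6 7
f 10 12 9
f 13 10 9
f 9 12 11
f 11 13 9
f 10 16 12
f 14 10 13
f 14 16 10
f 12 16 11
f 15 13 11
f 11 16 15
f 15 14 13
f 16 14 15
f 17 28 22
f 17 22 18
f 17 18 24
f 17 24 27
f 17 27 28
f 18 22 26
f 22 28 21
f 28 27 19
f 27 24 23
f 24 18 25
f 20 26 21
f 20 21 19
f 20 19 23
f 20 23 25
f 20 25 26
f 21 26 22
f 19 21 28
f 23 19 27
f 25 23 24
f 26 25 18
f 30 32 29
f 33 30 29
f 29 32 31
f 31 33 29
f 30 36 32
f 34 30 33
f 34 36 30
f 32 36 31
f 35 33 31
f 31 36 35
f 35 34 33
f 36 34 35
f 38 37 40
f 38 40 39
f 40 37 41
f 40 41 39
f 41 37 42
f 41 42 39
f 42 37 43
f 42 43 39
f 43 37 44
f 43 44 39
f 44 37 45
f 44 45 39
f 45 37 46
f 45 46 39
f 46 37 38
f 46 38 39



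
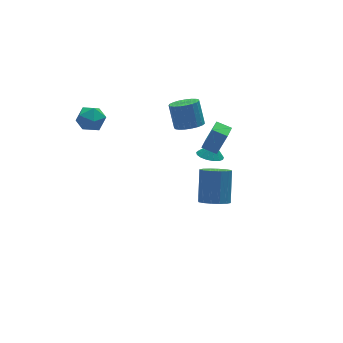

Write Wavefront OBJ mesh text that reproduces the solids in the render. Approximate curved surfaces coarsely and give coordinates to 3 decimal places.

v 0.459 -4.41 -1.027
v 1.255 -4.19 -1.496
v 1.897 -2.949 0.178
v 1.101 -3.17 0.647
v 0.931 -3.844 -1.627
v 1.573 -2.604 0.047
v 0.48 -3.651 -1.597
v 1.122 -2.411 0.076
v 0.023 -3.661 -1.415
v 0.665 -2.42 0.259
v -0.317 -3.871 -1.129
v 0.325 -2.631 0.545
v -0.449 -4.226 -0.815
v 0.193 -2.986 0.859
v -0.337 -4.631 -0.558
v 0.305 -3.39 1.116
v -0.013 -4.976 -0.427
v 0.629 -3.736 1.247
v 0.438 -5.169 -0.456
v 1.08 -3.929 1.217
v 0.895 -5.16 -0.639
v 1.537 -3.919 1.035
v 1.235 -4.949 -0.925
v 1.877 -3.709 0.749
v 1.367 -4.594 -1.239
v 2.009 -3.354 0.435
v 3.6 2.888 -4.45
v 4.263 3.345 -4.805
v 3.96 3.112 -3.49
v 3.958 3.631 -4.757
v 3.571 3.747 -4.639
v 3.19 3.666 -4.478
v 2.903 3.407 -4.31
v 2.776 3.029 -4.175
v 2.838 2.619 -4.102
v 3.074 2.27 -4.11
v 3.431 2.063 -4.195
v 3.826 2.045 -4.339
v 4.17 2.22 -4.508
v 4.383 2.548 -4.664
v 4.417 2.954 -4.772
v 2.388 1.556 -1.959
v 2.972 1.323 -0.23
v 3.05 2.336 -2.078
v 3.634 2.103 -0.349
v 3.106 0.897 -2.291
v 3.69 0.664 -0.562
v 3.768 1.677 -2.41
v 4.352 1.444 -0.681
v -3.653 4.756 0.71
v -3.022 4.475 1.446
v -4.538 3.405 0.954
v -3.907 3.124 1.69
v -4.513 3.921 1.82
v -3.966 4.756 1.67
v -3.594 3.124 0.73
v -3.047 3.959 0.58
v -2.986 3.467 1.459
v -3.554 3.96 2.133
v -4.006 3.92 0.267
v -4.574 4.413 0.941
v 1.698 1.79 0.293
v 2.629 1.674 0.348
v 2.654 2.554 1.801
v 1.722 2.67 1.747
v 2.6 2.007 0.146
v 2.625 2.888 1.6
v 2.416 2.303 -0.03
v 2.44 3.184 1.424
v 2.107 2.51 -0.151
v 2.131 3.391 1.303
v 1.727 2.593 -0.194
v 1.752 3.474 1.26
v 1.342 2.537 -0.153
v 1.367 3.417 1.3
v 1.019 2.351 -0.036
v 1.044 3.232 1.418
v 0.813 2.069 0.139
v 0.838 2.949 1.593
v 0.76 1.738 0.34
v 0.785 2.618 1.794
v 0.869 1.416 0.534
v 0.894 2.297 1.987
v 1.122 1.159 0.685
v 1.146 2.039 2.139
v 1.474 1.011 0.769
v 1.498 1.891 2.223
v 1.864 0.997 0.77
v 1.889 1.878 2.224
v 2.226 1.121 0.689
v 2.251 2.001 2.143
v 2.497 1.36 0.54
v 2.521 2.241 1.994
f 2 1 5
f 2 5 3
f 3 5 6
f 3 6 4
f 5 1 7
f 5 7 6
f 6 7 8
f 6 8 4
f 7 1 9
f 7 9 8
f 8 9 10
f 8 10 4
f 9 1 11
f 9 11 10
f 10 11 12
f 10 12 4
f 11 1 13
f 11 13 12
f 12 13 14
f 12 14 4
f 13 1 15
f 13 15 14
f 14 15 16
f 14 16 4
f 15 1 17
f 15 17 16
f 16 17 18
f 16 18 4
f 17 1 19
f 17 19 18
f 18 19 20
f 18 20 4
f 19 1 21
f 19 21 20
f 20 21 22
f 20 22 4
f 21 1 23
f 21 23 22
f 22 23 24
f 22 24 4
f 23 1 25
f 23 25 24
f 24 25 26
f 24 26 4
f 25 1 2
f 25 2 26
f 26 2 3
f 26 3 4
f 28 27 30
f 28 30 29
f 30 27 31
f 30 31 29
f 31 27 32
f 31 32 29
f 32 27 33
f 32 33 29
f 33 27 34
f 33 34 29
f 34 27 35
f 34 35 29
f 35 27 36
f 35 36 29
f 36 27 37
f 36 37 29
f 37 27 38
f 37 38 29
f 38 27 39
f 38 39 29
f 39 27 40
f 39 40 29
f 40 27 41
f 40 41 29
f 41 27 28
f 41 28 29
f 43 45 42
f 46 43 42
f 42 45 44
f 44 46 42
f 43 49 45
f 47 43 46
f 47 49 43
f 45 49 44
f 48 46 44
f 44 49 48
f 48 47 46
f 49 47 48
f 50 61 55
f 50 55 51
f 50 51 57
f 50 57 60
f 50 60 61
f 51 55 59
f 55 61 54
f 61 60 52
f 60 57 56
f 57 51 58
f 53 59 54
f 53 54 52
f 53 52 56
f 53 56 58
f 53 58 59
f 54 59 55
f 52 54 61
f 56 52 60
f 58 56 57
f 59 58 51
f 63 62 66
f 63 66 64
f 64 66 67
f 64 67 65
f 66 62 68
f 66 68 67
f 67 68 69
f 67 69 65
f 68 62 70
f 68 70 69
f 69 70 71
f 69 71 65
f 70 62 72
f 70 72 71
f 71 72 73
f 71 73 65
f 72 62 74
f 72 74 73
f 73 74 75
f 73 75 65
f 74 62 76
f 74 76 75
f 75 76 77
f 75 77 65
f 76 62 78
f 76 78 77
f 77 78 79
f 77 79 65
f 78 62 80
f 78 80 79
f 79 80 81
f 79 81 65
f 80 62 82
f 80 82 81
f 81 82 83
f 81 83 65
f 82 62 84
f 82 84 83
f 83 84 85
f 83 85 65
f 84 62 86
f 84 86 85
f 85 86 87
f 85 87 65
f 86 62 88
f 86 88 87
f 87 88 89
f 87 89 65
f 88 62 90
f 88 90 89
f 89 90 91
f 89 91 65
f 90 62 92
f 90 92 91
f 91 92 93
f 91 93 65
f 92 62 63
f 92 63 93
f 93 63 64
f 93 64 65



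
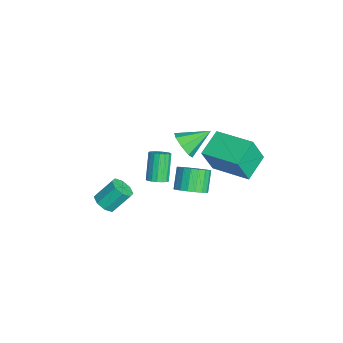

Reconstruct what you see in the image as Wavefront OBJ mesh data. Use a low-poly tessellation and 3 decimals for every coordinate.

v -1.3 -1.2 -2.055
v -0.988 -0.813 -1.903
v -1.848 -0.592 -0.694
v -2.16 -0.98 -0.845
v -1.159 -0.7 -2.045
v -2.019 -0.479 -0.836
v -1.362 -0.702 -2.189
v -2.222 -0.481 -0.98
v -1.55 -0.818 -2.302
v -2.41 -0.597 -1.093
v -1.682 -1.022 -2.359
v -2.542 -0.801 -1.15
v -1.726 -1.266 -2.345
v -2.586 -1.046 -1.136
v -1.672 -1.496 -2.265
v -2.532 -1.275 -1.056
v -1.534 -1.658 -2.137
v -2.393 -1.437 -0.928
v -1.341 -1.715 -1.99
v -2.201 -1.494 -0.781
v -1.139 -1.654 -1.857
v -1.999 -1.433 -0.648
v -0.974 -1.489 -1.77
v -1.834 -1.269 -0.561
v -0.884 -1.258 -1.748
v -1.744 -1.038 -0.539
v -0.889 -1.014 -1.796
v -1.749 -0.794 -0.587
v -2.271 0.454 -4.001
v -1.719 0.905 -3.638
v -2.517 1.157 -2.736
v -3.069 0.706 -3.099
v -1.885 1.138 -3.85
v -2.683 1.39 -2.948
v -2.127 1.236 -4.091
v -2.925 1.487 -3.19
v -2.398 1.179 -4.315
v -3.196 1.43 -3.414
v -2.644 0.978 -4.477
v -3.442 1.229 -3.575
v -2.816 0.674 -4.544
v -3.614 0.925 -3.643
v -2.88 0.326 -4.504
v -3.678 0.577 -3.602
v -2.823 0.003 -4.364
v -3.621 0.255 -3.462
v -2.657 -0.23 -4.152
v -3.455 0.022 -3.25
v -2.415 -0.327 -3.91
v -3.213 -0.076 -3.009
v -2.144 -0.27 -3.686
v -2.942 -0.019 -2.785
v -1.898 -0.069 -3.525
v -2.696 0.182 -2.623
v -1.726 0.235 -3.457
v -2.524 0.486 -2.556
v -1.662 0.583 -3.498
v -2.46 0.834 -2.596
v -1.293 1.98 0.114
v -0.961 1.416 1.574
v -0.011 3.4 0.371
v 0.32 2.836 1.831
v -0.28 1.164 -0.431
v 0.051 0.6 1.029
v 1.001 2.584 -0.174
v 1.333 2.02 1.286
v -0.566 -3.667 -2.699
v 0.042 -3.716 -2.586
v -0.067 -2.882 -1.647
v -0.674 -2.833 -1.761
v -0.057 -3.374 -2.9
v -0.166 -2.541 -1.962
v -0.454 -3.204 -3.097
v -0.563 -2.371 -2.158
v -0.917 -3.305 -3.061
v -1.025 -2.472 -2.122
v -1.173 -3.618 -2.813
v -1.282 -2.784 -1.874
v -1.074 -3.959 -2.498
v -1.183 -3.126 -1.56
v -0.677 -4.129 -2.302
v -0.786 -3.296 -1.363
v -0.215 -4.028 -2.338
v -0.323 -3.195 -1.399
v 0.199 -0.215 1.832
v 0.666 0.123 1.368
v -0.019 1.015 2.508
v 0.131 0.131 1.181
v -0.364 -0.064 1.376
v -0.529 -0.347 1.838
v -0.268 -0.553 2.296
v 0.267 -0.561 2.483
v 0.762 -0.366 2.288
v 0.927 -0.082 1.826
f 2 1 5
f 2 5 3
f 3 5 6
f 3 6 4
f 5 1 7
f 5 7 6
f 6 7 8
f 6 8 4
f 7 1 9
f 7 9 8
f 8 9 10
f 8 10 4
f 9 1 11
f 9 11 10
f 10 11 12
f 10 12 4
f 11 1 13
f 11 13 12
f 12 13 14
f 12 14 4
f 13 1 15
f 13 15 14
f 14 15 16
f 14 16 4
f 15 1 17
f 15 17 16
f 16 17 18
f 16 18 4
f 17 1 19
f 17 19 18
f 18 19 20
f 18 20 4
f 19 1 21
f 19 21 20
f 20 21 22
f 20 22 4
f 21 1 23
f 21 23 22
f 22 23 24
f 22 24 4
f 23 1 25
f 23 25 24
f 24 25 26
f 24 26 4
f 25 1 27
f 25 27 26
f 26 27 28
f 26 28 4
f 27 1 2
f 27 2 28
f 28 2 3
f 28 3 4
f 30 29 33
f 30 33 31
f 31 33 34
f 31 34 32
f 33 29 35
f 33 35 34
f 34 35 36
f 34 36 32
f 35 29 37
f 35 37 36
f 36 37 38
f 36 38 32
f 37 29 39
f 37 39 38
f 38 39 40
f 38 40 32
f 39 29 41
f 39 41 40
f 40 41 42
f 40 42 32
f 41 29 43
f 41 43 42
f 42 43 44
f 42 44 32
f 43 29 45
f 43 45 44
f 44 45 46
f 44 46 32
f 45 29 47
f 45 47 46
f 46 47 48
f 46 48 32
f 47 29 49
f 47 49 48
f 48 49 50
f 48 50 32
f 49 29 51
f 49 51 50
f 50 51 52
f 50 52 32
f 51 29 53
f 51 53 52
f 52 53 54
f 52 54 32
f 53 29 55
f 53 55 54
f 54 55 56
f 54 56 32
f 55 29 57
f 55 57 56
f 56 57 58
f 56 58 32
f 57 29 30
f 57 30 58
f 58 30 31
f 58 31 32
f 60 62 59
f 63 60 59
f 59 62 61
f 61 63 59
f 60 66 62
f 64 60 63
f 64 66 60
f 62 66 61
f 65 63 61
f 61 66 65
f 65 64 63
f 66 64 65
f 68 67 71
f 68 71 69
f 69 71 72
f 69 72 70
f 71 67 73
f 71 73 72
f 72 73 74
f 72 74 70
f 73 67 75
f 73 75 74
f 74 75 76
f 74 76 70
f 75 67 77
f 75 77 76
f 76 77 78
f 76 78 70
f 77 67 79
f 77 79 78
f 78 79 80
f 78 80 70
f 79 67 81
f 79 81 80
f 80 81 82
f 80 82 70
f 81 67 83
f 81 83 82
f 82 83 84
f 82 84 70
f 83 67 68
f 83 68 84
f 84 68 69
f 84 69 70
f 86 85 88
f 86 88 87
f 88 85 89
f 88 89 87
f 89 85 90
f 89 90 87
f 90 85 91
f 90 91 87
f 91 85 92
f 91 92 87
f 92 85 93
f 92 93 87
f 93 85 94
f 93 94 87
f 94 85 86
f 94 86 87



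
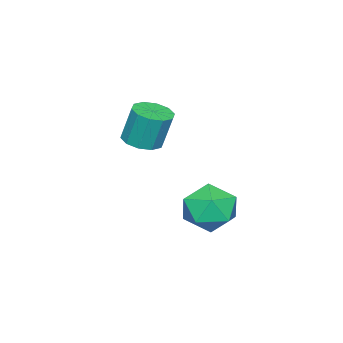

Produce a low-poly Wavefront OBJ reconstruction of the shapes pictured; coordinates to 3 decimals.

v -0.059 -2.947 -0.853
v 0.426 -2.208 -1.017
v 0.305 -1.753 0.668
v -0.181 -2.493 0.833
v -0.11 -2.081 -1.09
v -0.232 -1.626 0.595
v -0.628 -2.285 -1.072
v -0.749 -1.83 0.613
v -0.928 -2.742 -0.971
v -1.049 -2.287 0.715
v -0.896 -3.278 -0.824
v -1.017 -2.823 0.862
v -0.545 -3.687 -0.688
v -0.666 -3.232 0.997
v -0.008 -3.814 -0.615
v -0.13 -3.359 1.07
v 0.509 -3.61 -0.633
v 0.388 -3.155 1.052
v 0.809 -3.153 -0.735
v 0.688 -2.698 0.951
v 0.777 -2.617 -0.882
v 0.656 -2.162 0.804
v 1.442 1.576 -2.032
v 2.136 2.523 -1.634
v 3.064 0.737 -2.866
v 3.758 1.684 -2.468
v 3.285 0.877 -1.653
v 2.282 1.395 -1.138
v 2.918 1.865 -3.362
v 1.915 2.383 -2.847
v 3.049 2.702 -2.456
v 3.276 2.091 -1.4
v 1.924 1.169 -3.1
v 2.151 0.558 -2.044
f 2 1 5
f 2 5 3
f 3 5 6
f 3 6 4
f 5 1 7
f 5 7 6
f 6 7 8
f 6 8 4
f 7 1 9
f 7 9 8
f 8 9 10
f 8 10 4
f 9 1 11
f 9 11 10
f 10 11 12
f 10 12 4
f 11 1 13
f 11 13 12
f 12 13 14
f 12 14 4
f 13 1 15
f 13 15 14
f 14 15 16
f 14 16 4
f 15 1 17
f 15 17 16
f 16 17 18
f 16 18 4
f 17 1 19
f 17 19 18
f 18 19 20
f 18 20 4
f 19 1 21
f 19 21 20
f 20 21 22
f 20 22 4
f 21 1 2
f 21 2 22
f 22 2 3
f 22 3 4
f 23 34 28
f 23 28 24
f 23 24 30
f 23 30 33
f 23 33 34
f 24 28 32
f 28 34 27
f 34 33 25
f 33 30 29
f 30 24 31
f 26 32 27
f 26 27 25
f 26 25 29
f 26 29 31
f 26 31 32
f 27 32 28
f 25 27 34
f 29 25 33
f 31 29 30
f 32 31 24



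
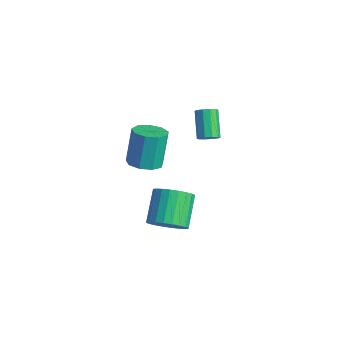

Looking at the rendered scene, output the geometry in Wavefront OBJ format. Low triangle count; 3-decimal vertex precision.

v 3.045 -2.117 2.25
v 3.451 -2.59 3.032
v 2.461 -1.555 4.172
v 2.055 -1.083 3.39
v 3.702 -2.295 2.983
v 2.712 -1.261 4.122
v 3.853 -1.973 2.822
v 2.863 -0.939 3.961
v 3.881 -1.674 2.574
v 2.891 -0.639 3.713
v 3.782 -1.441 2.276
v 2.791 -0.407 3.416
v 3.57 -1.312 1.975
v 2.58 -0.277 3.115
v 3.279 -1.305 1.716
v 2.288 -0.27 2.855
v 2.952 -1.422 1.538
v 1.962 -0.387 2.677
v 2.639 -1.645 1.468
v 1.649 -0.61 2.608
v 2.388 -1.939 1.518
v 1.398 -0.905 2.657
v 2.237 -2.261 1.679
v 1.247 -1.227 2.818
v 2.209 -2.561 1.927
v 1.219 -1.526 3.066
v 2.309 -2.793 2.224
v 1.318 -1.759 3.364
v 2.52 -2.923 2.525
v 1.53 -1.888 3.665
v 2.812 -2.93 2.785
v 1.821 -1.895 3.924
v 3.138 -2.813 2.963
v 2.148 -1.778 4.102
v -0.735 2.815 3.371
v -0.527 2.456 3.763
v -1.578 3.046 4.86
v -1.785 3.405 4.469
v -0.341 2.755 3.78
v -1.392 3.345 4.877
v -0.306 3.077 3.64
v -1.357 3.667 4.738
v -0.434 3.299 3.399
v -1.485 3.889 4.496
v -0.677 3.336 3.146
v -1.728 3.926 4.244
v -0.942 3.174 2.98
v -1.993 3.764 4.077
v -1.128 2.875 2.963
v -2.179 3.465 4.06
v -1.163 2.553 3.102
v -2.214 3.143 4.2
v -1.035 2.331 3.344
v -2.086 2.921 4.441
v -0.792 2.294 3.596
v -1.843 2.884 4.694
v -2.817 0.457 1.045
v -1.927 0.312 1.271
v -2.312 0.918 3.18
v -3.203 1.063 2.955
v -2.005 0.909 1.066
v -2.39 1.515 2.975
v -2.463 1.295 0.851
v -2.849 1.901 2.76
v -3.087 1.288 0.727
v -3.473 1.894 2.637
v -3.585 0.893 0.752
v -3.97 1.499 2.662
v -3.723 0.293 0.914
v -4.109 0.899 2.824
v -3.438 -0.229 1.138
v -3.823 0.376 3.047
v -2.862 -0.431 1.318
v -3.247 0.175 3.227
v -2.265 -0.217 1.371
v -2.651 0.389 3.28
f 2 1 5
f 2 5 3
f 3 5 6
f 3 6 4
f 5 1 7
f 5 7 6
f 6 7 8
f 6 8 4
f 7 1 9
f 7 9 8
f 8 9 10
f 8 10 4
f 9 1 11
f 9 11 10
f 10 11 12
f 10 12 4
f 11 1 13
f 11 13 12
f 12 13 14
f 12 14 4
f 13 1 15
f 13 15 14
f 14 15 16
f 14 16 4
f 15 1 17
f 15 17 16
f 16 17 18
f 16 18 4
f 17 1 19
f 17 19 18
f 18 19 20
f 18 20 4
f 19 1 21
f 19 21 20
f 20 21 22
f 20 22 4
f 21 1 23
f 21 23 22
f 22 23 24
f 22 24 4
f 23 1 25
f 23 25 24
f 24 25 26
f 24 26 4
f 25 1 27
f 25 27 26
f 26 27 28
f 26 28 4
f 27 1 29
f 27 29 28
f 28 29 30
f 28 30 4
f 29 1 31
f 29 31 30
f 30 31 32
f 30 32 4
f 31 1 33
f 31 33 32
f 32 33 34
f 32 34 4
f 33 1 2
f 33 2 34
f 34 2 3
f 34 3 4
f 36 35 39
f 36 39 37
f 37 39 40
f 37 40 38
f 39 35 41
f 39 41 40
f 40 41 42
f 40 42 38
f 41 35 43
f 41 43 42
f 42 43 44
f 42 44 38
f 43 35 45
f 43 45 44
f 44 45 46
f 44 46 38
f 45 35 47
f 45 47 46
f 46 47 48
f 46 48 38
f 47 35 49
f 47 49 48
f 48 49 50
f 48 50 38
f 49 35 51
f 49 51 50
f 50 51 52
f 50 52 38
f 51 35 53
f 51 53 52
f 52 53 54
f 52 54 38
f 53 35 55
f 53 55 54
f 54 55 56
f 54 56 38
f 55 35 36
f 55 36 56
f 56 36 37
f 56 37 38
f 58 57 61
f 58 61 59
f 59 61 62
f 59 62 60
f 61 57 63
f 61 63 62
f 62 63 64
f 62 64 60
f 63 57 65
f 63 65 64
f 64 65 66
f 64 66 60
f 65 57 67
f 65 67 66
f 66 67 68
f 66 68 60
f 67 57 69
f 67 69 68
f 68 69 70
f 68 70 60
f 69 57 71
f 69 71 70
f 70 71 72
f 70 72 60
f 71 57 73
f 71 73 72
f 72 73 74
f 72 74 60
f 73 57 75
f 73 75 74
f 74 75 76
f 74 76 60
f 75 57 58
f 75 58 76
f 76 58 59
f 76 59 60



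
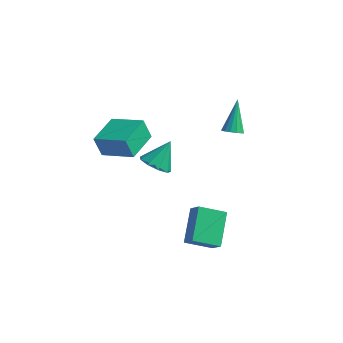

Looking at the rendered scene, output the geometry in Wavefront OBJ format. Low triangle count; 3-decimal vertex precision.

v 1.948 -1.549 -4.34
v 0.564 -2.252 -3.673
v 1.556 0.297 -3.208
v 0.172 -0.406 -2.541
v 2.608 -1.974 -3.419
v 1.224 -2.677 -2.752
v 2.216 -0.128 -2.287
v 0.832 -0.831 -1.62
v -4.057 -2.576 2.838
v -4.537 -2.54 4.045
v -3.898 -0.603 2.841
v -4.378 -0.566 4.049
v -2.122 -2.734 3.611
v -2.602 -2.697 4.819
v -1.963 -0.76 3.615
v -2.443 -0.724 4.822
v 1.682 1.825 3.042
v 2.246 1.681 3.281
v 1.398 3.235 4.558
v 2.304 1.921 3.069
v 2.194 2.136 2.849
v 1.948 2.267 2.68
v 1.63 2.28 2.609
v 1.326 2.171 2.654
v 1.117 1.969 2.802
v 1.06 1.729 3.015
v 1.169 1.514 3.235
v 1.415 1.383 3.403
v 1.733 1.37 3.475
v 2.037 1.479 3.43
v -1.735 -0.84 1.206
v -0.872 -0.698 0.786
v -1.285 0.24 2.494
v -1.308 -0.251 0.564
v -1.944 -0.079 0.641
v -2.482 -0.263 0.983
v -2.671 -0.716 1.429
v -2.421 -1.228 1.77
v -1.851 -1.558 1.847
v -1.226 -1.551 1.624
v -0.839 -1.212 1.205
f 2 4 1
f 5 2 1
f 1 4 3
f 3 5 1
f 2 8 4
f 6 2 5
f 6 8 2
f 4 8 3
f 7 5 3
f 3 8 7
f 7 6 5
f 8 6 7
f 10 12 9
f 13 10 9
f 9 12 11
f 11 13 9
f 10 16 12
f 14 10 13
f 14 16 10
f 12 16 11
f 15 13 11
f 11 16 15
f 15 14 13
f 16 14 15
f 18 17 20
f 18 20 19
f 20 17 21
f 20 21 19
f 21 17 22
f 21 22 19
f 22 17 23
f 22 23 19
f 23 17 24
f 23 24 19
f 24 17 25
f 24 25 19
f 25 17 26
f 25 26 19
f 26 17 27
f 26 27 19
f 27 17 28
f 27 28 19
f 28 17 29
f 28 29 19
f 29 17 30
f 29 30 19
f 30 17 18
f 30 18 19
f 32 31 34
f 32 34 33
f 34 31 35
f 34 35 33
f 35 31 36
f 35 36 33
f 36 31 37
f 36 37 33
f 37 31 38
f 37 38 33
f 38 31 39
f 38 39 33
f 39 31 40
f 39 40 33
f 40 31 41
f 40 41 33
f 41 31 32
f 41 32 33



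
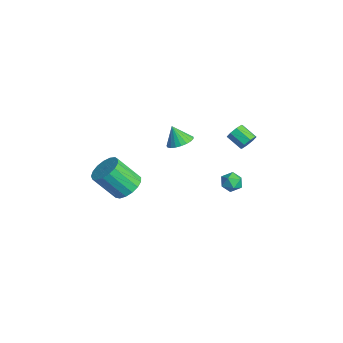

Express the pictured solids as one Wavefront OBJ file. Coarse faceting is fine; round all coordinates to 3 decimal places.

v -0.967 -3.39 -1.425
v -0.049 -3.833 -1.455
v -0.575 -5.033 0.134
v -1.493 -4.59 0.165
v 0.014 -3.457 -1.151
v -0.513 -4.657 0.439
v -0.149 -3.065 -0.909
v -0.676 -4.265 0.681
v -0.499 -2.748 -0.785
v -1.025 -3.948 0.804
v -0.956 -2.578 -0.808
v -1.482 -3.778 0.782
v -1.415 -2.594 -0.972
v -1.942 -3.794 0.617
v -1.772 -2.792 -1.24
v -2.299 -3.992 0.35
v -1.944 -3.127 -1.55
v -2.471 -4.327 0.039
v -1.893 -3.523 -1.832
v -2.419 -4.723 -0.242
v -1.629 -3.888 -2.02
v -2.155 -5.088 -0.431
v -1.213 -4.139 -2.072
v -1.74 -5.339 -0.482
v -0.741 -4.218 -1.976
v -1.268 -5.418 -0.386
v -0.321 -4.108 -1.753
v -0.848 -5.308 -0.164
v 2.296 2.685 3.171
v 2.652 2.632 3.687
v 1.801 2.142 4.225
v 1.444 2.195 3.709
v 2.406 3.047 3.675
v 1.555 2.556 4.213
v 2.095 3.249 3.368
v 1.244 2.759 3.905
v 1.901 3.121 2.945
v 1.05 2.631 3.483
v 1.939 2.738 2.655
v 1.088 2.248 3.193
v 2.185 2.324 2.667
v 1.334 1.833 3.205
v 2.496 2.121 2.975
v 1.645 1.631 3.512
v 2.69 2.249 3.397
v 1.839 1.759 3.935
v -2.916 0.588 0.052
v -2.292 1.031 0.444
v -3.404 0.252 1.208
v -2.547 1.279 0.408
v -2.867 1.407 0.311
v -3.194 1.394 0.169
v -3.474 1.241 0.006
v -3.657 0.976 -0.149
v -3.712 0.643 -0.269
v -3.629 0.302 -0.333
v -3.423 0.009 -0.331
v -3.129 -0.183 -0.263
v -2.799 -0.242 -0.141
v -2.488 -0.157 0.015
v -2.252 0.057 0.177
v -2.13 0.362 0.318
v -2.144 0.707 0.412
v -2.179 4.235 -3.735
v -1.59 3.93 -3.348
v -2.41 3.13 -4.252
v -1.821 2.825 -3.865
v -2.453 3.048 -3.49
v -2.309 3.731 -3.17
v -1.691 3.329 -4.43
v -1.547 4.012 -4.11
v -1.288 3.37 -3.778
v -1.759 3.197 -3.197
v -2.241 3.863 -4.403
v -2.712 3.69 -3.822
f 2 1 5
f 2 5 3
f 3 5 6
f 3 6 4
f 5 1 7
f 5 7 6
f 6 7 8
f 6 8 4
f 7 1 9
f 7 9 8
f 8 9 10
f 8 10 4
f 9 1 11
f 9 11 10
f 10 11 12
f 10 12 4
f 11 1 13
f 11 13 12
f 12 13 14
f 12 14 4
f 13 1 15
f 13 15 14
f 14 15 16
f 14 16 4
f 15 1 17
f 15 17 16
f 16 17 18
f 16 18 4
f 17 1 19
f 17 19 18
f 18 19 20
f 18 20 4
f 19 1 21
f 19 21 20
f 20 21 22
f 20 22 4
f 21 1 23
f 21 23 22
f 22 23 24
f 22 24 4
f 23 1 25
f 23 25 24
f 24 25 26
f 24 26 4
f 25 1 27
f 25 27 26
f 26 27 28
f 26 28 4
f 27 1 2
f 27 2 28
f 28 2 3
f 28 3 4
f 30 29 33
f 30 33 31
f 31 33 34
f 31 34 32
f 33 29 35
f 33 35 34
f 34 35 36
f 34 36 32
f 35 29 37
f 35 37 36
f 36 37 38
f 36 38 32
f 37 29 39
f 37 39 38
f 38 39 40
f 38 40 32
f 39 29 41
f 39 41 40
f 40 41 42
f 40 42 32
f 41 29 43
f 41 43 42
f 42 43 44
f 42 44 32
f 43 29 45
f 43 45 44
f 44 45 46
f 44 46 32
f 45 29 30
f 45 30 46
f 46 30 31
f 46 31 32
f 48 47 50
f 48 50 49
f 50 47 51
f 50 51 49
f 51 47 52
f 51 52 49
f 52 47 53
f 52 53 49
f 53 47 54
f 53 54 49
f 54 47 55
f 54 55 49
f 55 47 56
f 55 56 49
f 56 47 57
f 56 57 49
f 57 47 58
f 57 58 49
f 58 47 59
f 58 59 49
f 59 47 60
f 59 60 49
f 60 47 61
f 60 61 49
f 61 47 62
f 61 62 49
f 62 47 63
f 62 63 49
f 63 47 48
f 63 48 49
f 64 75 69
f 64 69 65
f 64 65 71
f 64 71 74
f 64 74 75
f 65 69 73
f 69 75 68
f 75 74 66
f 74 71 70
f 71 65 72
f 67 73 68
f 67 68 66
f 67 66 70
f 67 70 72
f 67 72 73
f 68 73 69
f 66 68 75
f 70 66 74
f 72 70 71
f 73 72 65



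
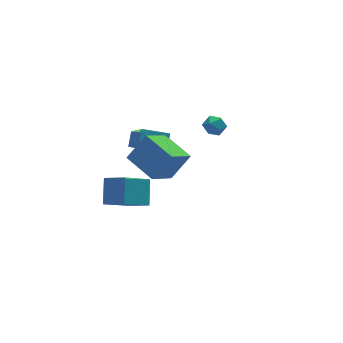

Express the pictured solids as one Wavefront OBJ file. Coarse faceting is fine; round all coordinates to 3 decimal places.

v -3.976 -0.589 -2.153
v -3.489 0.546 -1.074
v -2.35 -0.051 -3.453
v -1.863 1.084 -2.374
v -3.137 -1.564 -1.506
v -2.65 -0.429 -0.427
v -1.511 -1.026 -2.806
v -1.024 0.109 -1.727
v -2.788 -4.794 3.617
v -1.678 -4.671 4.951
v -3.476 -3.027 4.027
v -2.366 -2.904 5.361
v -1.414 -3.976 2.399
v -0.304 -3.853 3.733
v -2.102 -2.209 2.809
v -0.992 -2.086 4.143
v -0.825 -0.329 1.133
v -0.749 -1.746 2.585
v -2.225 0.108 1.634
v -2.149 -1.309 3.085
v -0.411 0.309 1.735
v -0.335 -1.108 3.186
v -1.811 0.746 2.235
v -1.735 -0.671 3.687
v 2.14 0.474 1.654
v 2.702 0.857 1.433
v 2.818 -0.457 1.767
v 3.38 -0.074 1.546
v 3.083 0.062 2.182
v 2.664 0.637 2.112
v 2.856 -0.237 1.088
v 2.437 0.338 1.018
v 3.144 0.417 1.083
v 3.285 0.602 1.759
v 2.235 -0.202 1.441
v 2.376 -0.017 2.117
f 2 4 1
f 5 2 1
f 1 4 3
f 3 5 1
f 2 8 4
f 6 2 5
f 6 8 2
f 4 8 3
f 7 5 3
f 3 8 7
f 7 6 5
f 8 6 7
f 10 12 9
f 13 10 9
f 9 12 11
f 11 13 9
f 10 16 12
f 14 10 13
f 14 16 10
f 12 16 11
f 15 13 11
f 11 16 15
f 15 14 13
f 16 14 15
f 18 20 17
f 21 18 17
f 17 20 19
f 19 21 17
f 18 24 20
f 22 18 21
f 22 24 18
f 20 24 19
f 23 21 19
f 19 24 23
f 23 22 21
f 24 22 23
f 25 36 30
f 25 30 26
f 25 26 32
f 25 32 35
f 25 35 36
f 26 30 34
f 30 36 29
f 36 35 27
f 35 32 31
f 32 26 33
f 28 34 29
f 28 29 27
f 28 27 31
f 28 31 33
f 28 33 34
f 29 34 30
f 27 29 36
f 31 27 35
f 33 31 32
f 34 33 26



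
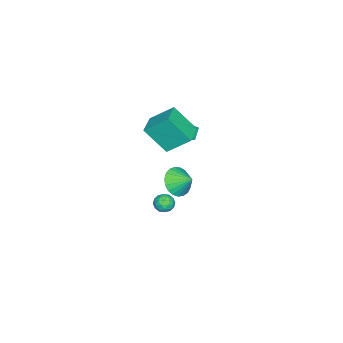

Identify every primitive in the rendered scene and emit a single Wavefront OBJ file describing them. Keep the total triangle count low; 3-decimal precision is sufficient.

v 1.688 -0.69 1.212
v 2.641 -1.06 1.495
v 1.872 0.33 1.928
v 2.737 -0.825 1.135
v 2.652 -0.567 0.788
v 2.4 -0.33 0.515
v 2.025 -0.155 0.362
v 1.592 -0.073 0.356
v 1.176 -0.098 0.498
v 0.848 -0.225 0.764
v 0.665 -0.433 1.107
v 0.66 -0.685 1.469
v 0.832 -0.938 1.786
v 1.152 -1.149 2.004
v 1.565 -1.28 2.085
v 1.999 -1.309 2.015
v 2.38 -1.231 1.806
v -1.816 -2.629 -3.778
v -1.275 -2.325 -4.154
v -1.245 -3.655 -3.786
v -0.704 -3.351 -4.162
v -0.816 -3.162 -3.47
v -1.169 -2.528 -3.465
v -1.351 -3.452 -4.475
v -1.704 -2.818 -4.47
v -0.987 -2.833 -4.584
v -0.657 -2.655 -3.963
v -1.863 -3.325 -3.977
v -1.533 -3.147 -3.356
v -1.596 -2.387 -3.965
v -0.924 -3.593 -3.975
v -0.991 -3.482 -3.568
v -0.672 -3.303 -3.789
v -1.533 -2.507 -3.561
v -1.215 -2.328 -3.781
v -0.946 -2.82 -3.38
v -1.305 -3.652 -4.159
v -0.987 -3.473 -4.379
v -1.848 -2.677 -4.151
v -1.529 -2.498 -4.372
v -1.574 -3.16 -4.56
v -1.108 -2.507 -4.439
v -0.773 -3.11 -4.444
v -1.153 -3.169 -4.628
v -1.36 -2.797 -4.625
v -0.914 -2.402 -4.074
v -0.579 -3.005 -4.079
v -0.645 -2.894 -3.672
v -0.852 -2.521 -3.669
v -0.745 -2.701 -4.327
v -1.941 -2.975 -3.861
v -1.606 -3.578 -3.866
v -1.668 -3.459 -4.271
v -1.875 -3.086 -4.268
v -1.747 -2.87 -3.496
v -1.412 -3.473 -3.501
v -1.16 -3.183 -3.315
v -1.367 -2.811 -3.312
v -1.775 -3.279 -3.613
v -1.067 -2.315 2.499
v -0.854 -3.721 4.151
v -1.406 -0.874 3.769
v -1.193 -2.281 5.421
v 0.413 -2.019 2.559
v 0.626 -3.426 4.211
v 0.074 -0.579 3.829
v 0.287 -1.985 5.481
v -3.957 -3.258 1.914
v -2.302 -4.038 2.923
v -3.36 -1.626 2.194
v -1.705 -2.406 3.204
v -3.475 -3.294 1.096
v -1.82 -4.074 2.106
v -2.878 -1.662 1.377
v -1.223 -2.442 2.386
f 2 1 4
f 2 4 3
f 4 1 5
f 4 5 3
f 5 1 6
f 5 6 3
f 6 1 7
f 6 7 3
f 7 1 8
f 7 8 3
f 8 1 9
f 8 9 3
f 9 1 10
f 9 10 3
f 10 1 11
f 10 11 3
f 11 1 12
f 11 12 3
f 12 1 13
f 12 13 3
f 13 1 14
f 13 14 3
f 14 1 15
f 14 15 3
f 15 1 16
f 15 16 3
f 16 1 17
f 16 17 3
f 17 1 2
f 17 2 3
f 18 55 34
f 55 29 58
f 34 58 23
f 55 58 34
f 18 34 30
f 34 23 35
f 30 35 19
f 34 35 30
f 18 30 39
f 30 19 40
f 39 40 25
f 30 40 39
f 18 39 51
f 39 25 54
f 51 54 28
f 39 54 51
f 18 51 55
f 51 28 59
f 55 59 29
f 51 59 55
f 19 35 46
f 35 23 49
f 46 49 27
f 35 49 46
f 23 58 36
f 58 29 57
f 36 57 22
f 58 57 36
f 29 59 56
f 59 28 52
f 56 52 20
f 59 52 56
f 28 54 53
f 54 25 41
f 53 41 24
f 54 41 53
f 25 40 45
f 40 19 42
f 45 42 26
f 40 42 45
f 21 47 33
f 47 27 48
f 33 48 22
f 47 48 33
f 21 33 31
f 33 22 32
f 31 32 20
f 33 32 31
f 21 31 38
f 31 20 37
f 38 37 24
f 31 37 38
f 21 38 43
f 38 24 44
f 43 44 26
f 38 44 43
f 21 43 47
f 43 26 50
f 47 50 27
f 43 50 47
f 22 48 36
f 48 27 49
f 36 49 23
f 48 49 36
f 20 32 56
f 32 22 57
f 56 57 29
f 32 57 56
f 24 37 53
f 37 20 52
f 53 52 28
f 37 52 53
f 26 44 45
f 44 24 41
f 45 41 25
f 44 41 45
f 27 50 46
f 50 26 42
f 46 42 19
f 50 42 46
f 61 63 60
f 64 61 60
f 60 63 62
f 62 64 60
f 61 67 63
f 65 61 64
f 65 67 61
f 63 67 62
f 66 64 62
f 62 67 66
f 66 65 64
f 67 65 66
f 69 71 68
f 72 69 68
f 68 71 70
f 70 72 68
f 69 75 71
f 73 69 72
f 73 75 69
f 71 75 70
f 74 72 70
f 70 75 74
f 74 73 72
f 75 73 74



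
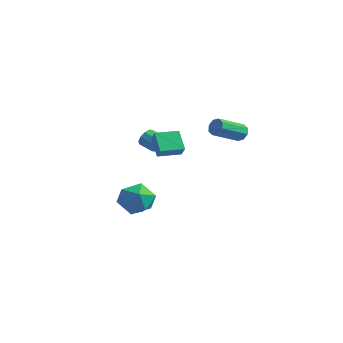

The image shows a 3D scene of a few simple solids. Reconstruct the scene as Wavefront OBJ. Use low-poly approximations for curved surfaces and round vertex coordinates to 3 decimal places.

v 0.051 4.655 0.964
v 0.507 4.371 0.598
v 0.085 2.6 1.451
v -0.371 2.885 1.816
v 0.686 4.537 1.031
v 0.265 2.766 1.884
v 0.493 4.772 1.425
v 0.072 3.002 2.278
v 0.041 4.939 1.548
v -0.38 3.169 2.401
v -0.405 4.94 1.329
v -0.827 3.169 2.182
v -0.585 4.774 0.896
v -1.006 3.003 1.749
v -0.392 4.538 0.502
v -0.813 2.768 1.355
v 0.06 4.371 0.379
v -0.361 2.601 1.232
v -0.144 -2.688 2.475
v 0.397 -2.968 3.11
v 0.526 -1.413 2.467
v 1.067 -1.693 3.102
v 0.793 -3.187 1.458
v 1.334 -3.467 2.093
v 1.463 -1.912 1.45
v 2.004 -2.192 2.085
v -0.192 -2.015 1.822
v 0.032 -2.336 2.341
v -0.903 -2.446 2.677
v -1.128 -2.125 2.158
v 0.019 -1.945 2.433
v -0.916 -2.055 2.769
v -0.075 -1.581 2.291
v -1.01 -1.691 2.628
v -0.213 -1.382 1.971
v -1.149 -1.493 2.307
v -0.344 -1.426 1.593
v -1.279 -1.536 1.93
v -0.417 -1.694 1.303
v -1.352 -1.804 1.639
v -0.404 -2.085 1.211
v -1.339 -2.195 1.547
v -0.31 -2.449 1.352
v -1.245 -2.559 1.689
v -0.171 -2.647 1.673
v -1.107 -2.758 2.009
v -0.041 -2.604 2.05
v -0.976 -2.714 2.387
v -1.164 -3.152 -2.823
v -0.583 -2.503 -1.939
v -0.217 -4.817 -2.221
v 0.364 -4.168 -1.337
v -0.858 -4.37 -1.256
v -1.443 -3.341 -1.628
v 0.643 -3.979 -2.532
v 0.058 -2.95 -2.904
v 0.534 -3.013 -1.76
v -0.393 -3.256 -0.971
v -0.407 -4.064 -3.189
v -1.334 -4.307 -2.4
v -3.026 -0.966 -4.055
v -2.323 -0.828 -4.276
v -2.654 -1.854 -3.425
v -2.37 -0.618 -3.952
v -2.592 -0.502 -3.656
v -2.931 -0.51 -3.467
v -3.296 -0.64 -3.435
v -3.588 -0.858 -3.57
v -3.729 -1.104 -3.834
v -3.683 -1.314 -4.157
v -3.46 -1.431 -4.453
v -3.121 -1.423 -4.642
v -2.757 -1.292 -4.674
v -2.464 -1.075 -4.54
f 2 1 5
f 2 5 3
f 3 5 6
f 3 6 4
f 5 1 7
f 5 7 6
f 6 7 8
f 6 8 4
f 7 1 9
f 7 9 8
f 8 9 10
f 8 10 4
f 9 1 11
f 9 11 10
f 10 11 12
f 10 12 4
f 11 1 13
f 11 13 12
f 12 13 14
f 12 14 4
f 13 1 15
f 13 15 14
f 14 15 16
f 14 16 4
f 15 1 17
f 15 17 16
f 16 17 18
f 16 18 4
f 17 1 2
f 17 2 18
f 18 2 3
f 18 3 4
f 20 22 19
f 23 20 19
f 19 22 21
f 21 23 19
f 20 26 22
f 24 20 23
f 24 26 20
f 22 26 21
f 25 23 21
f 21 26 25
f 25 24 23
f 26 24 25
f 28 27 31
f 28 31 29
f 29 31 32
f 29 32 30
f 31 27 33
f 31 33 32
f 32 33 34
f 32 34 30
f 33 27 35
f 33 35 34
f 34 35 36
f 34 36 30
f 35 27 37
f 35 37 36
f 36 37 38
f 36 38 30
f 37 27 39
f 37 39 38
f 38 39 40
f 38 40 30
f 39 27 41
f 39 41 40
f 40 41 42
f 40 42 30
f 41 27 43
f 41 43 42
f 42 43 44
f 42 44 30
f 43 27 45
f 43 45 44
f 44 45 46
f 44 46 30
f 45 27 47
f 45 47 46
f 46 47 48
f 46 48 30
f 47 27 28
f 47 28 48
f 48 28 29
f 48 29 30
f 49 60 54
f 49 54 50
f 49 50 56
f 49 56 59
f 49 59 60
f 50 54 58
f 54 60 53
f 60 59 51
f 59 56 55
f 56 50 57
f 52 58 53
f 52 53 51
f 52 51 55
f 52 55 57
f 52 57 58
f 53 58 54
f 51 53 60
f 55 51 59
f 57 55 56
f 58 57 50
f 62 61 64
f 62 64 63
f 64 61 65
f 64 65 63
f 65 61 66
f 65 66 63
f 66 61 67
f 66 67 63
f 67 61 68
f 67 68 63
f 68 61 69
f 68 69 63
f 69 61 70
f 69 70 63
f 70 61 71
f 70 71 63
f 71 61 72
f 71 72 63
f 72 61 73
f 72 73 63
f 73 61 74
f 73 74 63
f 74 61 62
f 74 62 63



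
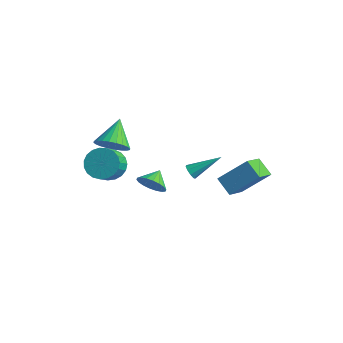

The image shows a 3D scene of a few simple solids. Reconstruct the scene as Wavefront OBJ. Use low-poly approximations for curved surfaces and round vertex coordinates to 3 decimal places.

v 3.49 3.581 -2.093
v 3.719 1.992 -1.004
v 2.439 3.885 -1.429
v 2.667 2.296 -0.34
v 4.713 4.724 -0.68
v 4.941 3.135 0.409
v 3.661 5.028 -0.016
v 3.89 3.439 1.073
v -3.567 0.379 -1.03
v -2.82 -0.053 -1.663
v -2.507 -1.152 -0.543
v -3.253 -0.719 0.09
v -2.585 0.247 -1.434
v -2.271 -0.851 -0.314
v -2.519 0.571 -1.136
v -2.206 -0.528 -0.015
v -2.635 0.861 -0.819
v -2.321 -0.238 0.301
v -2.911 1.068 -0.538
v -2.598 -0.031 0.582
v -3.301 1.156 -0.343
v -2.988 0.057 0.777
v -3.737 1.109 -0.266
v -3.424 0.011 0.854
v -4.144 0.937 -0.322
v -3.83 -0.162 0.798
v -4.45 0.668 -0.5
v -4.137 -0.431 0.62
v -4.604 0.349 -0.769
v -4.291 -0.75 0.351
v -4.579 0.036 -1.084
v -4.265 -1.063 0.036
v -4.378 -0.219 -1.389
v -4.065 -1.317 -0.269
v -4.037 -0.369 -1.633
v -3.724 -1.468 -0.512
v -3.615 -0.391 -1.772
v -3.302 -1.489 -0.651
v -3.185 -0.279 -1.782
v -2.871 -1.377 -0.662
v -2.505 -0.682 2.086
v -1.509 -0.292 2.056
v -3.055 0.802 3.154
v -1.677 -0.111 1.719
v -1.972 -0.018 1.438
v -2.347 -0.026 1.255
v -2.747 -0.134 1.199
v -3.109 -0.325 1.278
v -3.38 -0.571 1.48
v -3.517 -0.833 1.774
v -3.5 -1.073 2.116
v -3.332 -1.253 2.453
v -3.038 -1.346 2.734
v -2.662 -1.338 2.916
v -2.263 -1.23 2.972
v -1.9 -1.039 2.893
v -1.63 -0.794 2.692
v -1.492 -0.531 2.397
v 3.175 -1.045 3.095
v 3.527 -1.093 2.742
v 4.305 0.245 4.045
v 3.31 -0.842 2.659
v 3.031 -0.686 2.779
v 2.819 -0.698 3.047
v 2.774 -0.873 3.338
v 2.917 -1.128 3.515
v 3.181 -1.345 3.495
v 3.442 -1.421 3.289
v 3.579 -1.322 2.991
v -2.084 2.403 -3.643
v -1.357 2.224 -3.027
v -2.236 3.457 -3.157
v -1.156 2.408 -3.361
v -1.138 2.591 -3.752
v -1.308 2.737 -4.121
v -1.632 2.817 -4.395
v -2.045 2.815 -4.521
v -2.465 2.731 -4.473
v -2.811 2.583 -4.26
v -3.012 2.399 -3.925
v -3.029 2.216 -3.535
v -2.859 2.07 -3.165
v -2.536 1.99 -2.891
v -2.123 1.992 -2.766
v -1.702 2.076 -2.814
f 2 4 1
f 5 2 1
f 1 4 3
f 3 5 1
f 2 8 4
f 6 2 5
f 6 8 2
f 4 8 3
f 7 5 3
f 3 8 7
f 7 6 5
f 8 6 7
f 10 9 13
f 10 13 11
f 11 13 14
f 11 14 12
f 13 9 15
f 13 15 14
f 14 15 16
f 14 16 12
f 15 9 17
f 15 17 16
f 16 17 18
f 16 18 12
f 17 9 19
f 17 19 18
f 18 19 20
f 18 20 12
f 19 9 21
f 19 21 20
f 20 21 22
f 20 22 12
f 21 9 23
f 21 23 22
f 22 23 24
f 22 24 12
f 23 9 25
f 23 25 24
f 24 25 26
f 24 26 12
f 25 9 27
f 25 27 26
f 26 27 28
f 26 28 12
f 27 9 29
f 27 29 28
f 28 29 30
f 28 30 12
f 29 9 31
f 29 31 30
f 30 31 32
f 30 32 12
f 31 9 33
f 31 33 32
f 32 33 34
f 32 34 12
f 33 9 35
f 33 35 34
f 34 35 36
f 34 36 12
f 35 9 37
f 35 37 36
f 36 37 38
f 36 38 12
f 37 9 39
f 37 39 38
f 38 39 40
f 38 40 12
f 39 9 10
f 39 10 40
f 40 10 11
f 40 11 12
f 42 41 44
f 42 44 43
f 44 41 45
f 44 45 43
f 45 41 46
f 45 46 43
f 46 41 47
f 46 47 43
f 47 41 48
f 47 48 43
f 48 41 49
f 48 49 43
f 49 41 50
f 49 50 43
f 50 41 51
f 50 51 43
f 51 41 52
f 51 52 43
f 52 41 53
f 52 53 43
f 53 41 54
f 53 54 43
f 54 41 55
f 54 55 43
f 55 41 56
f 55 56 43
f 56 41 57
f 56 57 43
f 57 41 58
f 57 58 43
f 58 41 42
f 58 42 43
f 60 59 62
f 60 62 61
f 62 59 63
f 62 63 61
f 63 59 64
f 63 64 61
f 64 59 65
f 64 65 61
f 65 59 66
f 65 66 61
f 66 59 67
f 66 67 61
f 67 59 68
f 67 68 61
f 68 59 69
f 68 69 61
f 69 59 60
f 69 60 61
f 71 70 73
f 71 73 72
f 73 70 74
f 73 74 72
f 74 70 75
f 74 75 72
f 75 70 76
f 75 76 72
f 76 70 77
f 76 77 72
f 77 70 78
f 77 78 72
f 78 70 79
f 78 79 72
f 79 70 80
f 79 80 72
f 80 70 81
f 80 81 72
f 81 70 82
f 81 82 72
f 82 70 83
f 82 83 72
f 83 70 84
f 83 84 72
f 84 70 85
f 84 85 72
f 85 70 71
f 85 71 72

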